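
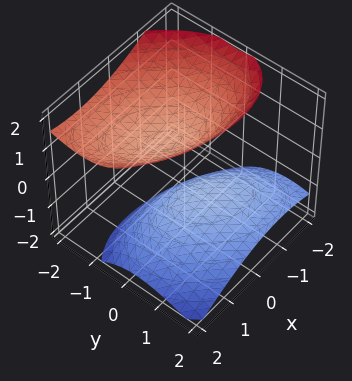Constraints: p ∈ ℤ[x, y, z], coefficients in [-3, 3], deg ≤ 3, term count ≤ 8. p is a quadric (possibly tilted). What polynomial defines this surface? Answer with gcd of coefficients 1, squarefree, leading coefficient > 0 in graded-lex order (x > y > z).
First, the picture has 2 separate pieces.
Then, the degree is 2 — a generic line meets the surface in up to 2 points.
Next, reading off the gridlines: the surface avoids every integer y-axis point in the box; no x-intercept at any integer in the box.
Finally, fitting integer coefficients to these (and the overall shape) gives p.

2*x^2 + 2*x*y + 3*y^2 + 3*y*z - 3*z^2 + 2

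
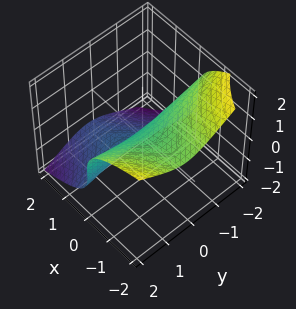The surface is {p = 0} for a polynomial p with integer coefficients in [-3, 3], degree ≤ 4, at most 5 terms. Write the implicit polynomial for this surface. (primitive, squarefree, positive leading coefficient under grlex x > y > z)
3*x*y^2 + 3*z^3 - 2*x*y + 3*x

(a) Degree: a generic line meets the surface in up to 3 points, so deg p = 3.
(b) Checking where it meets the axes: it meets the x-axis at x = 0 (among the integer gridlines); it crosses the z-axis at the gridline z = 0.
(c) Putting this together gives p. Check: (0, 1, 0) on the y-axis lies on the surface, and p(0, 1, 0) = 0. ✓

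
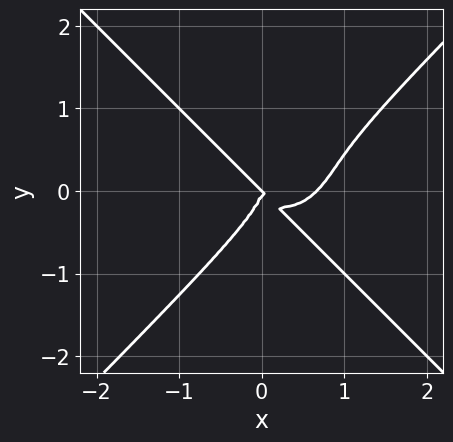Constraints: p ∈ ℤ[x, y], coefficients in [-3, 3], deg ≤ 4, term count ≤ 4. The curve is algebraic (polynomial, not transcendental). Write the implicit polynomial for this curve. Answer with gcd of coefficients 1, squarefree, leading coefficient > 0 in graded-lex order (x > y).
First, degree: a generic line meets the curve in up to 4 points, so deg p = 4.
Next, reading off the gridlines: it meets the x-axis at x = 0 (among the integer gridlines); it meets the y-axis at y = 0 (among the integer gridlines).
Finally, fitting integer coefficients to these (and the overall shape) gives p.

3*x^4 - 3*y^4 - 2*x^3 - 2*x^2*y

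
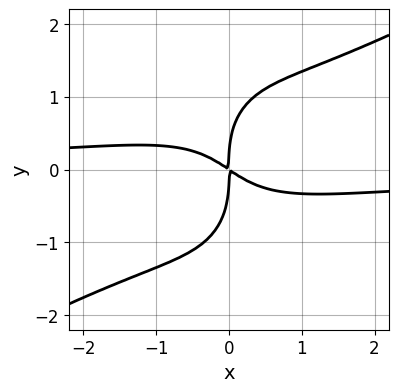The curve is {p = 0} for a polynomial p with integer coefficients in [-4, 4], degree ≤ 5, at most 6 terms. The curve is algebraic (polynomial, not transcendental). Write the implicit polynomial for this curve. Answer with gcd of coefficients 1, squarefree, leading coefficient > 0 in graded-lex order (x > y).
2*x^3*y - 3*x^2*y^2 - y^4 + 2*x^2 + 3*x*y

1. The degree is 4 — the shape is more complex than any degree-3 curve.
2. Checking where it meets the axes: it meets the y-axis at y = 0 (among the integer gridlines); one x-axis crossing is at x = 0.
3. Assembling these constraints gives the stated polynomial.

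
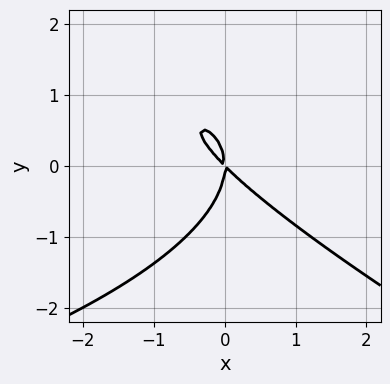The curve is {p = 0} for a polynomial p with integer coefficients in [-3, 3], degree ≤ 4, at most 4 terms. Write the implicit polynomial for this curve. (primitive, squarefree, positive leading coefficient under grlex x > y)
x*y^2 + 2*y^3 + 3*x^2 + 3*x*y

Degree: a generic line meets the curve in up to 3 points, so deg p = 3.
Against the integer gridlines: it crosses the x-axis at the gridline x = 0; it meets the y-axis at y = 0 (among the integer gridlines).
The integer polynomial consistent with all of this is the stated p.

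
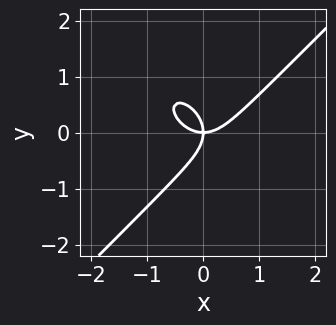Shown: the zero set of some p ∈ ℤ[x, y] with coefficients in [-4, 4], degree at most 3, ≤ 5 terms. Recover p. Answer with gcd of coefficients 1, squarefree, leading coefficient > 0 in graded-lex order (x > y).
x^3 - y^3 - x*y

(a) deg p = 3. A generic line meets the curve in up to 3 points.
(b) From the axis intercepts and sections: one x-axis crossing is at x = 0; it meets the y-axis at y = 0 (among the integer gridlines).
(c) Solving for integer coefficients yields p as stated.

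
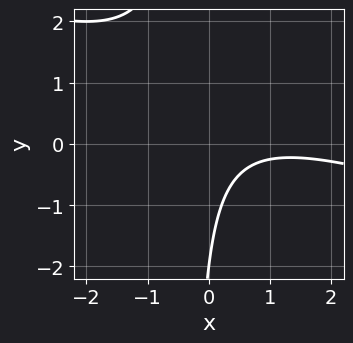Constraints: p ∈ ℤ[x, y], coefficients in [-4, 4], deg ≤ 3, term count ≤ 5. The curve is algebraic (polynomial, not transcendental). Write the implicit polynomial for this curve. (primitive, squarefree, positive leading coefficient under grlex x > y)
x^2 + 3*x*y - 2*x + y + 2

1. deg p = 2. The shape is more complex than any degree-1 curve.
2. From the axis intercepts and sections: one y-axis crossing is at y = -2; no x-intercept at any integer in the box.
3. These observations pin down the coefficients.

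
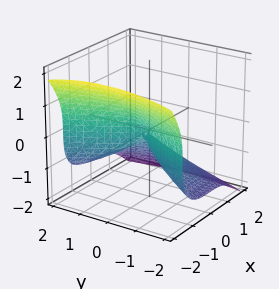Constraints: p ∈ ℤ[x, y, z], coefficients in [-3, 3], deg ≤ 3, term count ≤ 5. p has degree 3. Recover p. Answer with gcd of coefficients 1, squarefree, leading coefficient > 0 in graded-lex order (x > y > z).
(a) Degree: no degree-2 surface has this shape, so deg p = 3.
(b) Observable constraints: it meets the x-axis at x = 0 (among the integer gridlines); it meets the y-axis at y = 0 (among the integer gridlines); it meets the z-axis at z = 0 (among the integer gridlines).
(c) Putting this together gives p.

3*x^3 + 3*z^3 + x^2 + 2*y^2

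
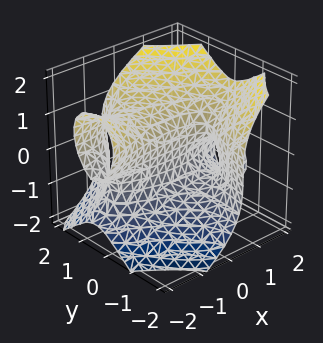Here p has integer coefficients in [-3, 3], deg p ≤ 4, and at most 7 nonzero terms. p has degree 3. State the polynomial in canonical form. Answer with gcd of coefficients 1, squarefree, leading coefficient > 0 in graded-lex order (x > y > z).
(a) deg p = 3.
(b) Reading off the gridlines: one y-axis crossing is at y = 0; the visible x-axis segment lies entirely on the surface; one z-axis crossing is at z = 0.
(c) Solving for integer coefficients yields p as stated.

x^2*z + 3*x*y^2 - 2*z^3 - x*y + 3*y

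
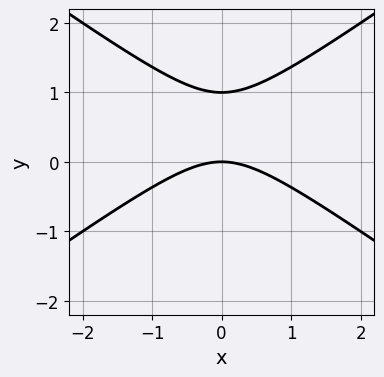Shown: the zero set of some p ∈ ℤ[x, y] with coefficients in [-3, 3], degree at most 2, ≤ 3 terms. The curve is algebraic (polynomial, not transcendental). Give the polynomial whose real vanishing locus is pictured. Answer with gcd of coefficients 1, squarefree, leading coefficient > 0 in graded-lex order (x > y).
1. The degree is 2 — the shape is more complex than any degree-1 curve.
2. Symmetries: mirror symmetry x ↦ −x ⇒ only even powers of x.
3. Observable constraints: the y-axis gridline crossings are at y ∈ {0, 1}; one x-axis crossing is at x = 0.
4. These observations pin down the coefficients.

x^2 - 2*y^2 + 2*y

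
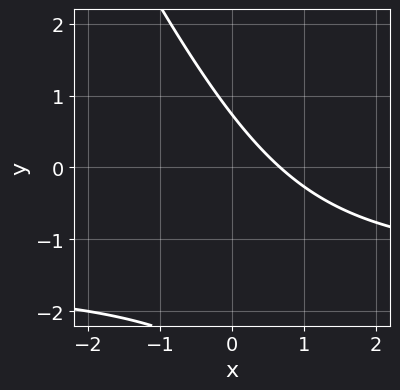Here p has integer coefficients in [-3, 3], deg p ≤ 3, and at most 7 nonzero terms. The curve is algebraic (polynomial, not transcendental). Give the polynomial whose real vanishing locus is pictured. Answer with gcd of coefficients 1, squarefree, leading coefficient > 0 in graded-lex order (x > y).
2*x*y + y^2 + 3*x + 2*y - 2

Degree: the shape is more complex than any degree-1 curve, so deg p = 2.
Putting this together gives p.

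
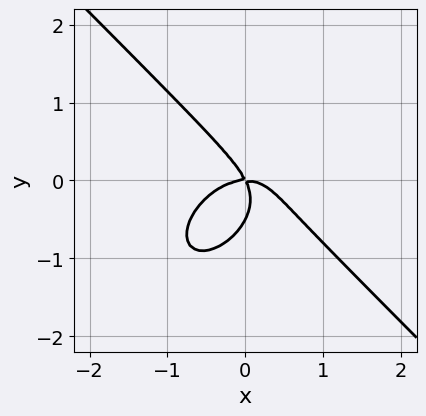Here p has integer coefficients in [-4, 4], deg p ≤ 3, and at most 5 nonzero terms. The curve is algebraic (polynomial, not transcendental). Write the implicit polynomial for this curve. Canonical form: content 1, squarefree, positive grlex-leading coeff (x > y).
2*x^3 + 2*y^3 + 2*x*y + y^2

Degree: the shape is more complex than any degree-2 curve, so deg p = 3.
Reading off the gridlines: it meets the y-axis at y = 0 (among the integer gridlines); one x-axis crossing is at x = 0.
The integer polynomial consistent with all of this is the stated p.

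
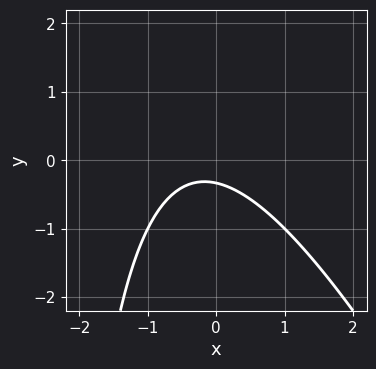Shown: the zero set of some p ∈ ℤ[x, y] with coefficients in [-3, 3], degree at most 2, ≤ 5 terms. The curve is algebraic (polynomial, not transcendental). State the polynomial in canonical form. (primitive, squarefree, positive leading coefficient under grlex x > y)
1. deg p = 2.
2. Observable constraints: the curve avoids every integer x-axis point in the box.
3. Together with the visible shape, these determine p as stated.

2*x^2 + x*y + x + 3*y + 1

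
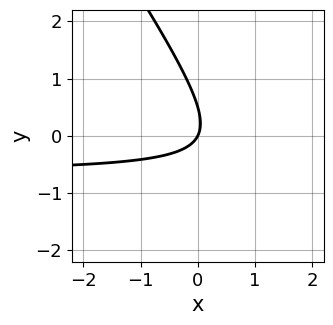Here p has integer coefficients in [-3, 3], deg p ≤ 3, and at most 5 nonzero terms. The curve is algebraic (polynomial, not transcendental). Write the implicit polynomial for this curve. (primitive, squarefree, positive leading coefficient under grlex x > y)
1. The degree is 2 — a generic line meets the curve in up to 2 points.
2. Against the integer gridlines: one y-axis crossing is at y = 0; one x-axis crossing is at x = 0.
3. Putting this together gives p.

3*x*y + 2*y^2 + 2*x - y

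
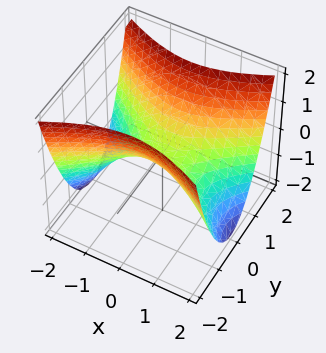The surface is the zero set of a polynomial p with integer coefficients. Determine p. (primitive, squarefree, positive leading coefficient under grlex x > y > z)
x^2 - 2*y^2 + 2*z

1. deg p = 2. A saddle surface; a quadric.
2. Symmetries: mirror symmetry y ↦ −y ⇒ only even powers of y; mirror symmetry x ↦ −x ⇒ only even powers of x.
3. Reading off the gridlines: one x-axis crossing is at x = 0; it meets the z-axis at z = 0 (among the integer gridlines); one y-axis crossing is at y = 0.
4. Putting this together gives p.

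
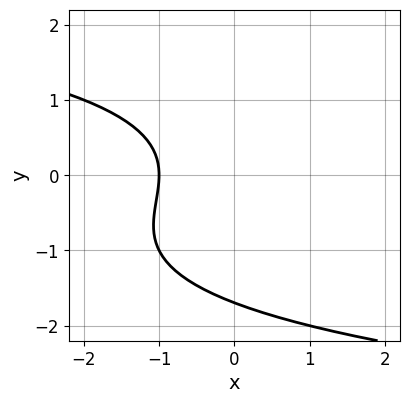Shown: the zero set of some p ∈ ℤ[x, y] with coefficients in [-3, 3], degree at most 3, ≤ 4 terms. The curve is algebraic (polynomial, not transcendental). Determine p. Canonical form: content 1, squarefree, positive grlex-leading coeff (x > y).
y^3 + y^2 + 2*x + 2

First, the degree is 3 — the shape is more complex than any degree-2 curve.
Next, observable constraints: it meets the x-axis at x = -1 (among the integer gridlines).
Finally, the integer polynomial consistent with all of this is the stated p.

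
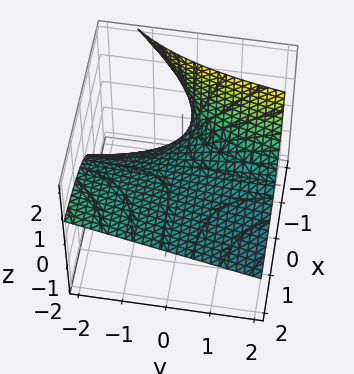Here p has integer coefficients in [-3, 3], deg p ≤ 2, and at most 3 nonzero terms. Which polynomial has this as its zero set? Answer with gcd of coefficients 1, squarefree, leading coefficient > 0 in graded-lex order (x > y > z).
1. deg p = 2. No degree-1 surface has this shape.
2. Reading off the gridlines: the visible x-axis segment lies entirely on the surface; it meets the z-axis at z = 0 (among the integer gridlines).
3. Fitting integer coefficients to these (and the overall shape) gives p. Check: (0, 1, 0) on the y-axis lies on the surface, and p(0, 1, 0) = 0. ✓

x*y + 2*x*z + 3*z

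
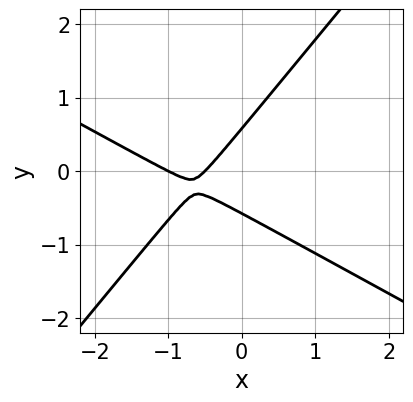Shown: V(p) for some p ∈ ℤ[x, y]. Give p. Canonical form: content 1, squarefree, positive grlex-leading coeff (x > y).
1. The degree is 2 — a generic line meets the curve in up to 2 points.
2. Against the integer gridlines: one x-axis crossing is at x = -1.
3. Putting this together gives p.

2*x^2 + 2*x*y - 3*y^2 + 3*x + 1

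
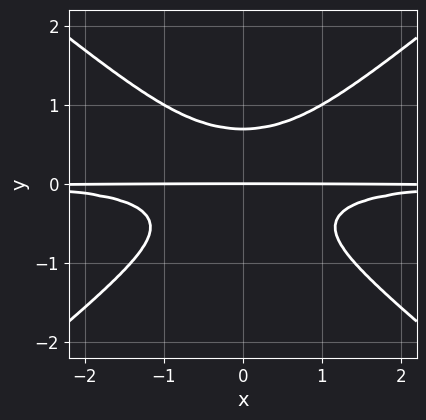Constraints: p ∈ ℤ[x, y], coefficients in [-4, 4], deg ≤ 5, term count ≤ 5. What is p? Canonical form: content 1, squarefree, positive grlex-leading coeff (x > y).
1. Degree: no degree-3 curve has this shape, so deg p = 4.
2. Symmetries: the x ↦ −x reflection is a symmetry, so x appears only in even powers.
3. Against the integer gridlines: the visible x-axis segment lies entirely on the curve; one y-axis crossing is at y = 0.
4. Putting this together gives p.

2*x^2*y^2 - 3*y^4 + y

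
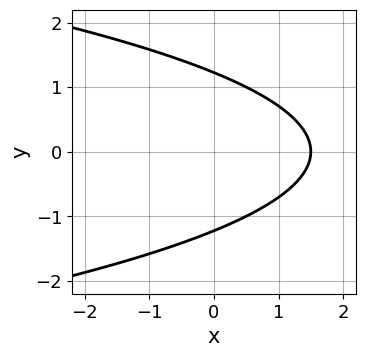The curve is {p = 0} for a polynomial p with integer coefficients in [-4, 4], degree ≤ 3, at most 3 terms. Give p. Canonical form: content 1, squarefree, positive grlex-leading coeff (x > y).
1. Degree: no degree-1 curve has this shape, so deg p = 2.
2. Symmetries: mirror symmetry y ↦ −y ⇒ only even powers of y.
3. Together with the visible shape, these determine p as stated.

2*y^2 + 2*x - 3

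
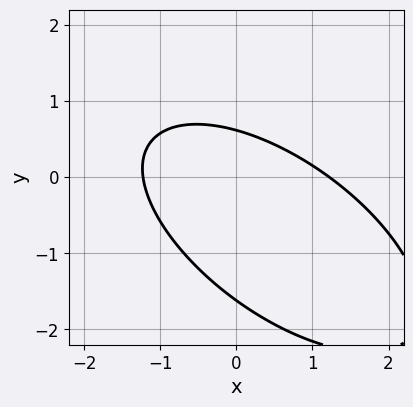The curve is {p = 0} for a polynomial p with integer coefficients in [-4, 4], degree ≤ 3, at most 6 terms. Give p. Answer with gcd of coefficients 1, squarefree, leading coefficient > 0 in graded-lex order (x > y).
1. deg p = 2. A generic line meets the curve in up to 2 points.
2. Putting this together gives p.

2*x^2 + 3*x*y + 3*y^2 + 3*y - 3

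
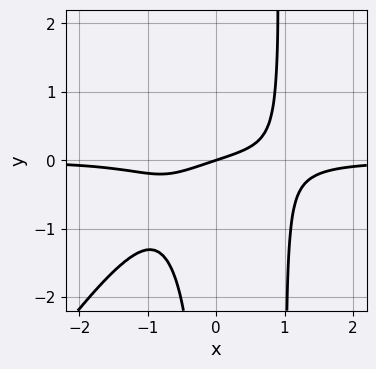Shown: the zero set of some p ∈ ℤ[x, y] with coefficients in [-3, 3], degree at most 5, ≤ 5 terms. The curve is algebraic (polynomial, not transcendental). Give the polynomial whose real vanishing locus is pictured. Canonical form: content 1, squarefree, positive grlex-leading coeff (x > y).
3*x^3*y - 2*x^2*y^2 + 2*x*y^2 + x - 3*y

1. deg p = 4. The shape is more complex than any degree-3 curve.
2. Observable constraints: it crosses the y-axis at the gridline y = 0; it meets the x-axis at x = 0 (among the integer gridlines).
3. Putting this together gives p.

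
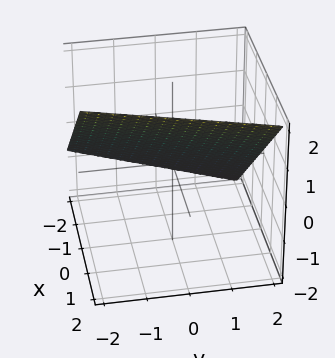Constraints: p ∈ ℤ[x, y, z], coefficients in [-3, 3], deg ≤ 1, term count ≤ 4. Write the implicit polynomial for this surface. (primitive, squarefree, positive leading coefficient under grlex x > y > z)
3*x - y - 3*z + 2

First, degree: every cross-section is a straight line — this is a plane, so deg p = 1.
Next, checking where it meets the axes: one y-axis crossing is at y = 2.
Finally, together with the visible shape, these determine p as stated.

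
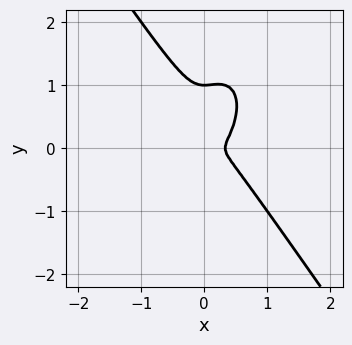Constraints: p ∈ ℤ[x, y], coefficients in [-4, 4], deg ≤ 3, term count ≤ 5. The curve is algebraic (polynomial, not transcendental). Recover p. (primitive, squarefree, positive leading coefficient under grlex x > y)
3*x^3 + y^3 - x^2 - y^2

1. deg p = 3. A generic line meets the curve in up to 3 points.
2. Observable constraints: it crosses the y-axis at the gridline y = 1.
3. These observations pin down the coefficients.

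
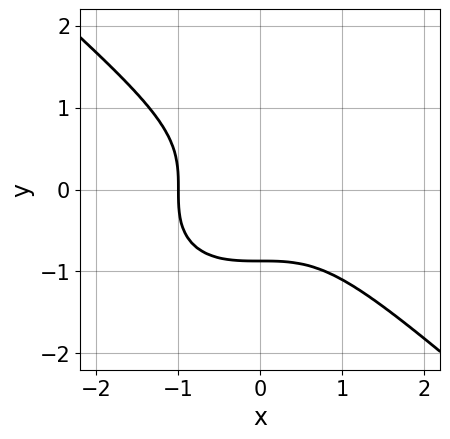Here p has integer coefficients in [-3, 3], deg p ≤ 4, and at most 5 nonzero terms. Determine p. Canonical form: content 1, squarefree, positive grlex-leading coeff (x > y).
2*x^3 + 3*y^3 + 2

1. The degree is 3 — no degree-2 curve has this shape.
2. Checking where it meets the axes: one x-axis crossing is at x = -1.
3. Fitting integer coefficients to these (and the overall shape) gives p.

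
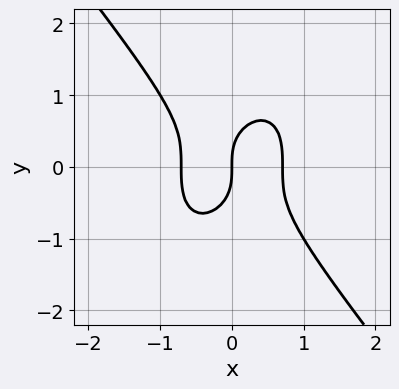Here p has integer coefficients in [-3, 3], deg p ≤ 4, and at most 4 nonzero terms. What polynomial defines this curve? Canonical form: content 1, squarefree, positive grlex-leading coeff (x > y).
The degree is 3 — the shape is more complex than any degree-2 curve.
Observable constraints: it crosses the x-axis at the gridline x = 0; one y-axis crossing is at y = 0.
These observations pin down the coefficients.

2*x^3 + y^3 - x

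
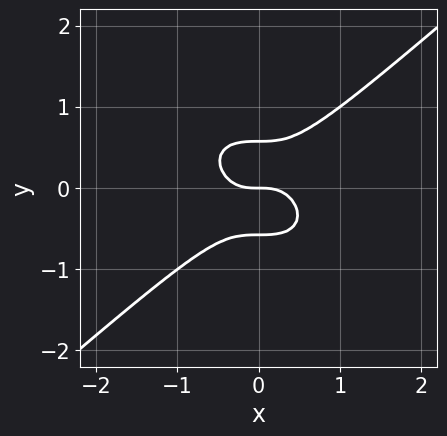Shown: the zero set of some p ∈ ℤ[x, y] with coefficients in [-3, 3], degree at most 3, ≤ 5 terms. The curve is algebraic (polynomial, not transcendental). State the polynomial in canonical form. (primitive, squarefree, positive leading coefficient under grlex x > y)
1. deg p = 3.
2. From the axis intercepts and sections: it meets the x-axis at x = 0 (among the integer gridlines); it meets the y-axis at y = 0 (among the integer gridlines).
3. Fitting integer coefficients to these (and the overall shape) gives p.

2*x^3 - 3*y^3 + y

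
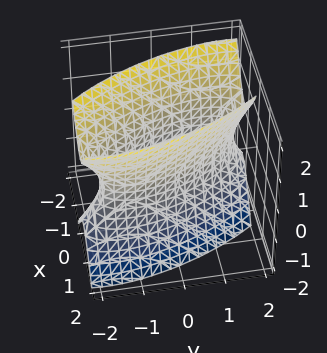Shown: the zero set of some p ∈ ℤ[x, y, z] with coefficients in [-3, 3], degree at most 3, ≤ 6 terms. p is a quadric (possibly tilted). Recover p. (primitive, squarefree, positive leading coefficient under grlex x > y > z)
3*x^2 + 2*x*y + y^2 - z^2 - 2

1. The degree is 2 — no degree-1 surface has this shape.
2. From the visible intercepts: no z-intercept at any integer in the box.
3. Matching integer coefficients to the picture gives p.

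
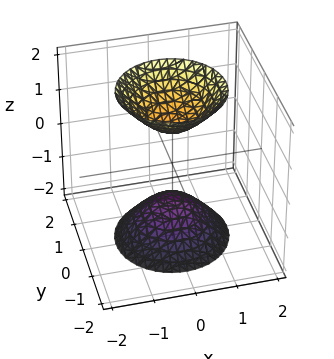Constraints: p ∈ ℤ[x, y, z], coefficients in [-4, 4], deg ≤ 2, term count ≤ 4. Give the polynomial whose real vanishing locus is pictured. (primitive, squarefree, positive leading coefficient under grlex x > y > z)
2*x^2 + 2*y^2 - z^2 + 1

First, the picture has 2 separate pieces. They look like related sheets of one shape, so recover p as a whole.
Then, the degree is 2 — two sheets facing apart; a quadric.
Next, symmetries: rotational symmetry about the z-axis ⇒ p depends on x, y only through x² + y²; it's symmetric under z → −z, forcing even powers of z.
Next, from the visible intercepts: it misses every integer gridline on the x-axis; the z-axis gridline crossings are at z ∈ {-1, 1}.
Finally, solving for integer coefficients yields p as stated.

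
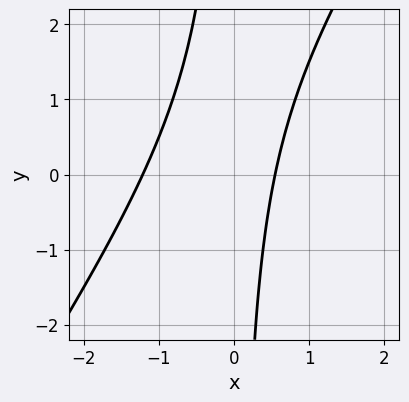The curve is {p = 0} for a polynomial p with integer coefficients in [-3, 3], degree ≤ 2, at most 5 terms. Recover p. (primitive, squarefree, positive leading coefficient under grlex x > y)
(a) deg p = 2. No degree-1 curve has this shape.
(b) From the axis intercepts and sections: no y-intercept at any integer in the box.
(c) Solving for integer coefficients yields p as stated.

3*x^2 - 2*x*y + 2*x - 2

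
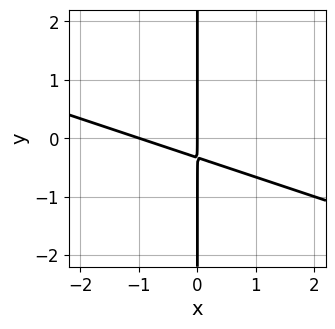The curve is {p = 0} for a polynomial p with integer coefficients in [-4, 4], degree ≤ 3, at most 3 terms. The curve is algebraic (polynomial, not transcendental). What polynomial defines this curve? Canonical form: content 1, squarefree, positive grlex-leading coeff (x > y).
deg p = 2. No degree-1 curve has this shape.
From the axis intercepts and sections: among the integer gridlines, it crosses the x-axis at x ∈ {-1, 0}; every point of the y-axis in the box is on the curve.
These observations pin down the coefficients.

x^2 + 3*x*y + x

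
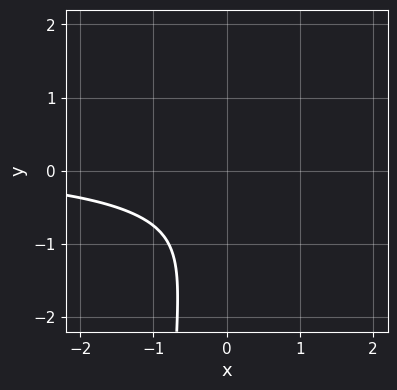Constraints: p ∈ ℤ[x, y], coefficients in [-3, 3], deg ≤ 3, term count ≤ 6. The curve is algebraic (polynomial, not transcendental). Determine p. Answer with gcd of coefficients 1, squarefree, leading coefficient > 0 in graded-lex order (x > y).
x^2*y + 3*x*y^2 + 3*y^2 + 3*y + 3

(a) Degree: the shape is more complex than any degree-2 curve, so deg p = 3.
(b) Reading off the gridlines: the curve avoids every integer y-axis point in the box; the curve avoids every integer x-axis point in the box.
(c) Solving for integer coefficients yields p as stated.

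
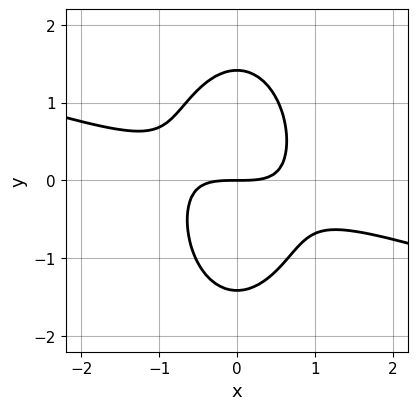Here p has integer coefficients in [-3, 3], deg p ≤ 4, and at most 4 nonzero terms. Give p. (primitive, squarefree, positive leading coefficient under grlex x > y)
1. The degree is 3 — a generic line meets the curve in up to 3 points.
2. From the visible intercepts: it meets the y-axis at y = 0 (among the integer gridlines); one x-axis crossing is at x = 0.
3. Matching integer coefficients to the picture gives p.

x^3 + 3*x^2*y + y^3 - 2*y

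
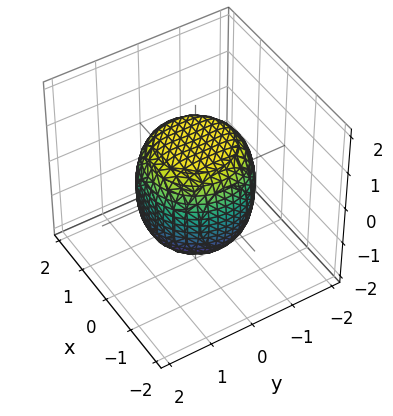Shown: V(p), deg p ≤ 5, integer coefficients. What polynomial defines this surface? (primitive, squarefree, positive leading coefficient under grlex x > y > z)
(a) Degree: no degree-3 surface has this shape, so deg p = 4.
(b) Symmetry: the surface is invariant under rotation about z: p = q(x² + y², z).
(c) Reading off the gridlines: a circular section at z = 1 has radius exactly 1.
(d) The integer polynomial consistent with all of this is the stated p.

2*x^4 + 4*x^2*y^2 + 2*y^4 - x^2 - y^2 + 2*z^2 - 3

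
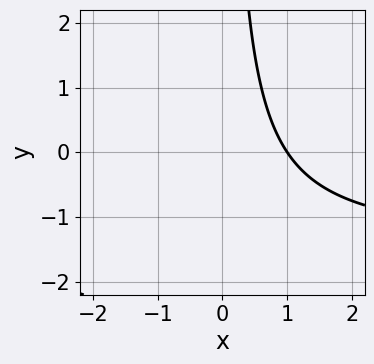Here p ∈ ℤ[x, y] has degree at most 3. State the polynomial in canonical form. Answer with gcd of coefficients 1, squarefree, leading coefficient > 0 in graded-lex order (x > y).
2*x*y + 3*x - 3

(a) Degree: the shape is more complex than any degree-1 curve, so deg p = 2.
(b) From the axis intercepts and sections: it misses every integer gridline on the y-axis; one x-axis crossing is at x = 1.
(c) Matching integer coefficients to the picture gives p.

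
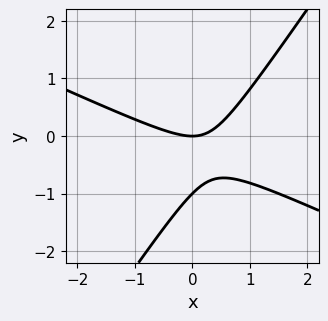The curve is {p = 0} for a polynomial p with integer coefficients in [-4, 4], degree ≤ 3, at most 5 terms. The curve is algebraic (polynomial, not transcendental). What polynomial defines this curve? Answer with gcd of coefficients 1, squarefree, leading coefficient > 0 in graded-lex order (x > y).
2*x^2 + 3*x*y - 3*y^2 - 3*y

1. Degree: a generic line meets the curve in up to 2 points, so deg p = 2.
2. Against the integer gridlines: the y-axis gridline crossings are at y ∈ {-1, 0}; one x-axis crossing is at x = 0.
3. Putting this together gives p.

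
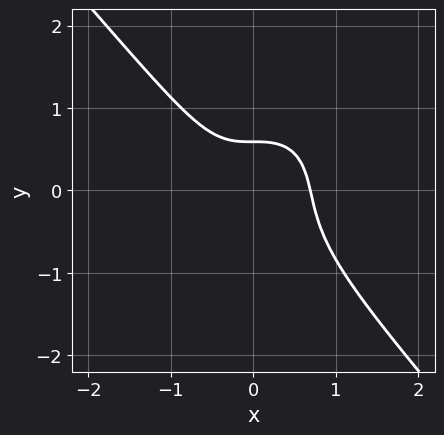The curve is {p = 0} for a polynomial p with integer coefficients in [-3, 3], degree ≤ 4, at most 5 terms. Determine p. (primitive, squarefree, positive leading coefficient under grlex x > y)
3*x^3 + 2*y^3 + y - 1

First, deg p = 3. No degree-2 curve has this shape.
Finally, matching integer coefficients to the picture gives p.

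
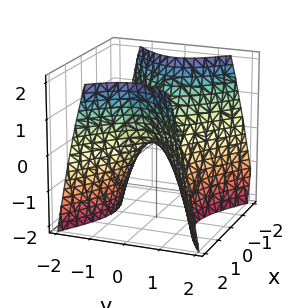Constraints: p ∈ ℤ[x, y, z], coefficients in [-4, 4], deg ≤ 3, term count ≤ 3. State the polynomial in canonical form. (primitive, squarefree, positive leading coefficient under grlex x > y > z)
2*x^2 - 3*y^2 - 2*z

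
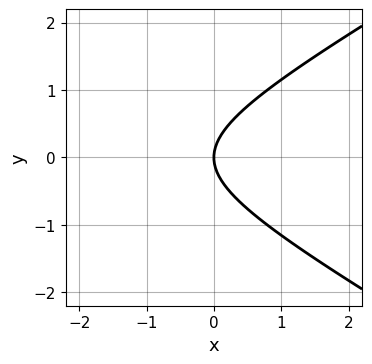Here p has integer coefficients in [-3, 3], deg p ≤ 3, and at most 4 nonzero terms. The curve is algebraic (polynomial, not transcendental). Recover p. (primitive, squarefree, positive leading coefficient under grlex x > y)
x^2 - 3*y^2 + 3*x

Degree: no degree-1 curve has this shape, so deg p = 2.
Symmetries: the y ↦ −y reflection is a symmetry, so y appears only in even powers.
From the visible intercepts: it crosses the x-axis at the gridline x = 0; it meets the y-axis at y = 0 (among the integer gridlines).
Assembling these constraints gives the stated polynomial.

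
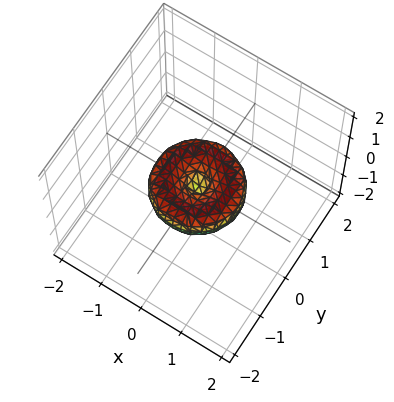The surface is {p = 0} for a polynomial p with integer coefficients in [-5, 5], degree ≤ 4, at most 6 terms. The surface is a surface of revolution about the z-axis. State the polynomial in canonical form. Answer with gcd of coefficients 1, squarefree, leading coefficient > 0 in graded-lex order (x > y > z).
(a) deg p = 4. No degree-3 surface has this shape.
(b) By symmetry, the surface is invariant under rotation about z: p = q(x² + y², z).
(c) From the visible intercepts: a circular section at z = 0 has radius exactly 1; among the integer gridlines, it crosses the y-axis at y ∈ {-1, 0, 1}; the x-axis gridline crossings are at x ∈ {-1, 0, 1}; one z-axis crossing is at z = 0.
(d) The integer polynomial consistent with all of this is the stated p.

2*x^4 + 4*x^2*y^2 + 2*y^4 - 2*x^2 - 2*y^2 + 3*z^2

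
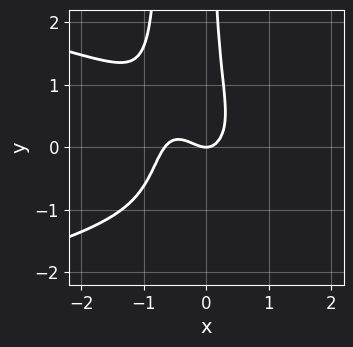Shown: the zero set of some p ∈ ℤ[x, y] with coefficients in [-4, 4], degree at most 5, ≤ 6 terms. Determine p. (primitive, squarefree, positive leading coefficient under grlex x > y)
3*x^2*y^2 + 3*x^3 + 2*x*y^2 + 2*x^2 - y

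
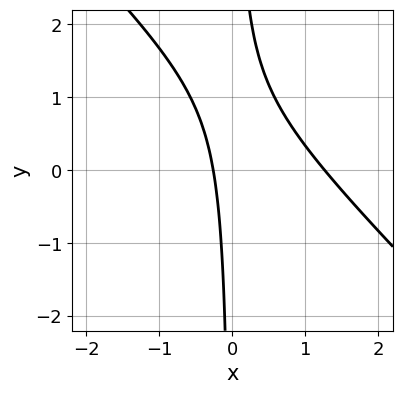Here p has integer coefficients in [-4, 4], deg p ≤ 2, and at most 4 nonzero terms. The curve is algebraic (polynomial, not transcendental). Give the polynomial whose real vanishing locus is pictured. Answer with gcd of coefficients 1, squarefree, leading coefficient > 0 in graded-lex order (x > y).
(a) The degree is 2 — a generic line meets the curve in up to 2 points.
(b) Observable constraints: no y-intercept at any integer in the box.
(c) Matching integer coefficients to the picture gives p.

3*x^2 + 3*x*y - 3*x - 1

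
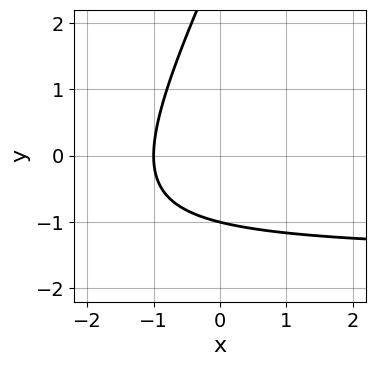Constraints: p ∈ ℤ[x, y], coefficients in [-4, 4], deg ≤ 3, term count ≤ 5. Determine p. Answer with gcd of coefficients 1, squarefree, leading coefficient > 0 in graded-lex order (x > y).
1. deg p = 2.
2. Reading off the gridlines: one x-axis crossing is at x = -1; one y-axis crossing is at y = -1.
3. Putting this together gives p.

2*x*y - y^2 + 3*x + 2*y + 3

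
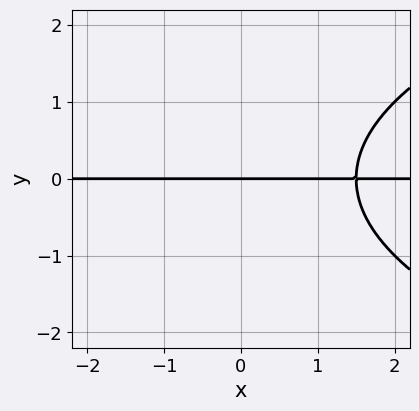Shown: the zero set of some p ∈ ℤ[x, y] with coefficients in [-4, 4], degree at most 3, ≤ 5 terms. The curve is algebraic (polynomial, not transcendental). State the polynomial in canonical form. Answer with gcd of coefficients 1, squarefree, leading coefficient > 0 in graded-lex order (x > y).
(a) Degree: the shape is more complex than any degree-2 curve, so deg p = 3.
(b) From the axis intercepts and sections: the visible x-axis segment lies entirely on the curve; it crosses the y-axis at the gridline y = 0.
(c) Solving for integer coefficients yields p as stated.

y^3 - 2*x*y + 3*y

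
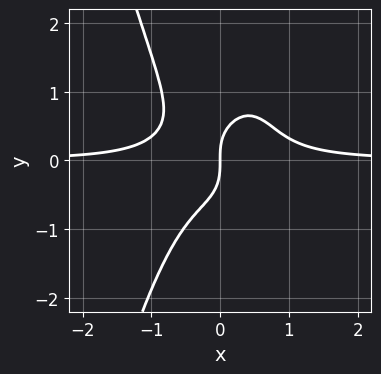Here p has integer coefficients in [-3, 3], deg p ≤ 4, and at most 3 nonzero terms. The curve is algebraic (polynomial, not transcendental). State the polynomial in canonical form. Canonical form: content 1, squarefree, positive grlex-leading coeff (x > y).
3*x^3*y + y^3 - x

First, degree: no degree-3 curve has this shape, so deg p = 4.
Next, from the axis intercepts and sections: it meets the x-axis at x = 0 (among the integer gridlines); it meets the y-axis at y = 0 (among the integer gridlines).
Finally, solving for integer coefficients yields p as stated.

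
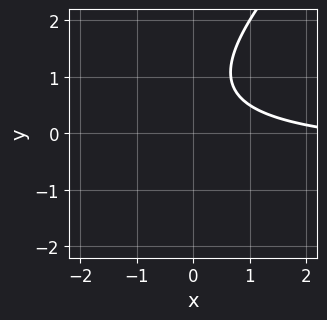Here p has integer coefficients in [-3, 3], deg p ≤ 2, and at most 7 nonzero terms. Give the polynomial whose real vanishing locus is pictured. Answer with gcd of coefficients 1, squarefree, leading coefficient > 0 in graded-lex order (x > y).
2*x*y - 2*y^2 + x + 3*y - 3

deg p = 2. The shape is more complex than any degree-1 curve.
Against the integer gridlines: the curve avoids every integer x-axis point in the box; it misses every integer gridline on the y-axis.
Putting this together gives p.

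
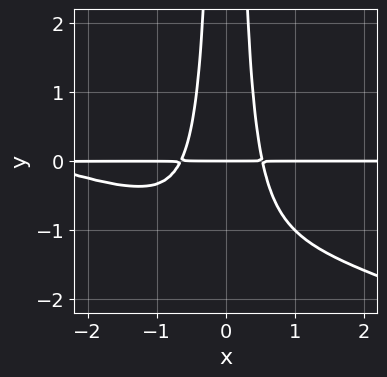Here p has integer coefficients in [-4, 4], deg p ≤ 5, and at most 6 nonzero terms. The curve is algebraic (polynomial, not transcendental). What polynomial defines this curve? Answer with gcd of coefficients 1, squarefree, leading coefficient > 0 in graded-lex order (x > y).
x^3*y + 3*x^2*y^2 + 3*x^2*y - y

(a) Degree: a generic line meets the curve in up to 4 points, so deg p = 4.
(b) Against the integer gridlines: one y-axis crossing is at y = 0; the visible x-axis segment lies entirely on the curve.
(c) Together with the visible shape, these determine p as stated.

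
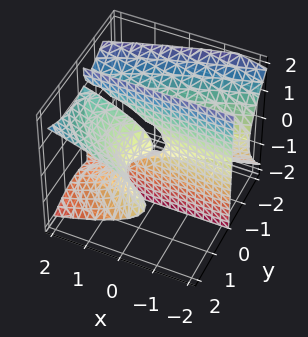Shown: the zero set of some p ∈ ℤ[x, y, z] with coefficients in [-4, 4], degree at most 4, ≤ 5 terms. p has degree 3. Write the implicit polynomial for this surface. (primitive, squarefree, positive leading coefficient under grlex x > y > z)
2*y^3 - 3*y*z^2 + 3*x*y - 3*y^2

First, the picture has 2 separate pieces.
Next, deg p = 3.
Then, against the integer gridlines: every point of the x-axis in the box is on the surface; the visible z-axis segment lies entirely on the surface.
Finally, assembling these constraints gives the stated polynomial.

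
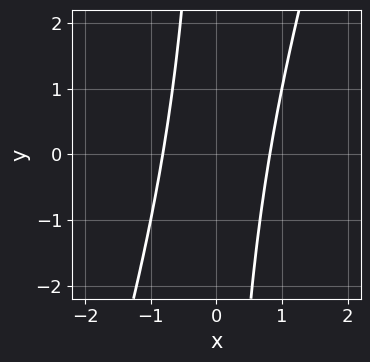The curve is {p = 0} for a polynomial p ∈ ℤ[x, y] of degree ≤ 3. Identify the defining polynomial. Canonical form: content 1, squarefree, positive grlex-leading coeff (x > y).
Degree: the shape is more complex than any degree-1 curve, so deg p = 2.
From the axis intercepts and sections: no y-intercept at any integer in the box.
These observations pin down the coefficients.

3*x^2 - x*y - 2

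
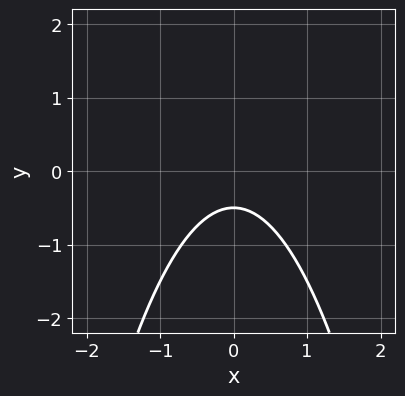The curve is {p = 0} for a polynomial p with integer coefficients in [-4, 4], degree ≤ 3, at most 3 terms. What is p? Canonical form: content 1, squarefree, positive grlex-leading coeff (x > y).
First, degree: a generic line meets the curve in up to 2 points, so deg p = 2.
Next, symmetries: it's symmetric under x → −x, forcing even powers of x.
Next, from the visible intercepts: no x-intercept at any integer in the box.
Finally, matching integer coefficients to the picture gives p.

2*x^2 + 2*y + 1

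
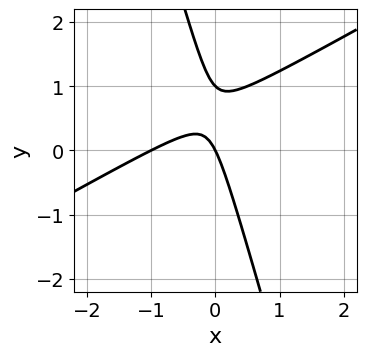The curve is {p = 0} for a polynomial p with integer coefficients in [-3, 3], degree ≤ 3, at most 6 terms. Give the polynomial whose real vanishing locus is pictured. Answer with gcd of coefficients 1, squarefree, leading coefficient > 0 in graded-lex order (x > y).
First, degree: no degree-1 curve has this shape, so deg p = 2.
Next, against the integer gridlines: among the integer gridlines, it crosses the y-axis at y ∈ {0, 1}; the x-axis gridline crossings are at x ∈ {-1, 0}.
Finally, these observations pin down the coefficients.

2*x^2 - 3*x*y - y^2 + 2*x + y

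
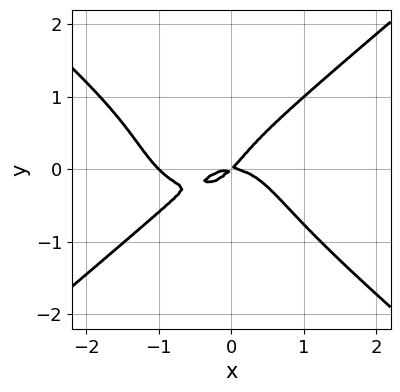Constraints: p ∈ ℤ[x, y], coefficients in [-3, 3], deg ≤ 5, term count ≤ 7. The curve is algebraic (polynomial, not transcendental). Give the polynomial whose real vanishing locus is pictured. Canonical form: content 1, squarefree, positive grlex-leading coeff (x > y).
(a) The degree is 4 — the shape is more complex than any degree-3 curve.
(b) From the visible intercepts: one y-axis crossing is at y = 0; among the integer gridlines, it crosses the x-axis at x ∈ {-1, 0}.
(c) Fitting integer coefficients to these (and the overall shape) gives p.

x^4 - 2*y^4 + x^3 + x*y - y^2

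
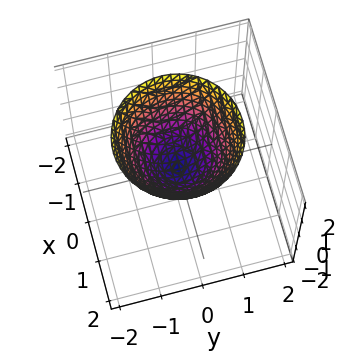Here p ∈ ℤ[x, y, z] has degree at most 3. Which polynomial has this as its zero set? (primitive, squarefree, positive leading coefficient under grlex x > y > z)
(a) The degree is 2 — a single bowl opening along one axis; a quadric.
(b) Symmetries: the surface is invariant under rotation about z: p = q(x² + y², z).
(c) Reading off the gridlines: a circular section at z = 1 has radius exactly 1; it meets the y-axis at y = 0 (among the integer gridlines); one x-axis crossing is at x = 0.
(d) Fitting integer coefficients to these (and the overall shape) gives p.

x^2 + y^2 - z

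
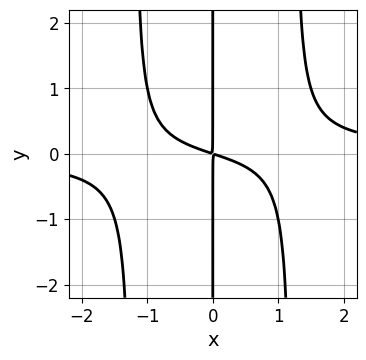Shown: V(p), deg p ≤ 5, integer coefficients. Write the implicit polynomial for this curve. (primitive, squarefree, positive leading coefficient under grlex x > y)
2*x^3*y - x^2 - 3*x*y

First, degree: the shape is more complex than any degree-3 curve, so deg p = 4.
Then, from the visible intercepts: every point of the y-axis in the box is on the curve.
Finally, the integer polynomial consistent with all of this is the stated p.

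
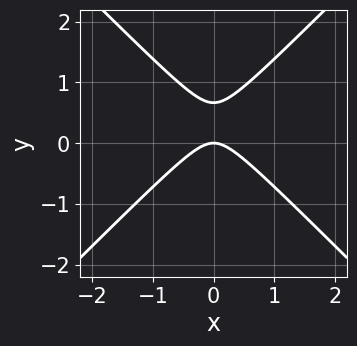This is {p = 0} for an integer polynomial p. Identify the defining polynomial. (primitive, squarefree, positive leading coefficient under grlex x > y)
3*x^2 - 3*y^2 + 2*y

1. Degree: the shape is more complex than any degree-1 curve, so deg p = 2.
2. Symmetries: mirror symmetry x ↦ −x ⇒ only even powers of x.
3. Observable constraints: it meets the x-axis at x = 0 (among the integer gridlines); one y-axis crossing is at y = 0.
4. Matching integer coefficients to the picture gives p.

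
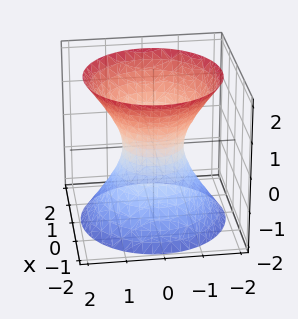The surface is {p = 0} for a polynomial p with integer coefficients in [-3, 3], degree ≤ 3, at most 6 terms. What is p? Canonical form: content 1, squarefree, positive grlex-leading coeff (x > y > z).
3*x^2 + 3*y^2 - 2*z^2 - 2

(a) The degree is 2 — an hourglass — one-sheet hyperboloid; a quadric.
(b) By symmetry, every cross-section ⟂ z is a circle, so x, y appear only via x² + y²; mirror symmetry z ↦ −z ⇒ only even powers of z.
(c) Reading off the gridlines: it misses every integer gridline on the z-axis; a circular section at z = 2 has radius between 1 and 2.
(d) Solving for integer coefficients yields p as stated.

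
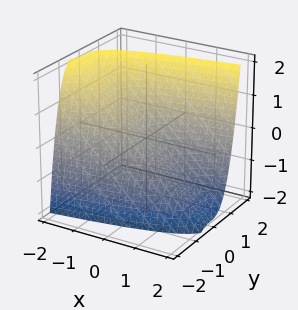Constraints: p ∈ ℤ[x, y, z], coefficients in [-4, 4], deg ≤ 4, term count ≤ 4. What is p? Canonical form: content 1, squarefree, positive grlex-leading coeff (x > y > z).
1. The degree is 3 — the shape is more complex than any degree-2 surface.
2. Observable constraints: it crosses the x-axis at the gridline x = 0; one y-axis crossing is at y = 0.
3. Putting this together gives p.

y^3 - x - z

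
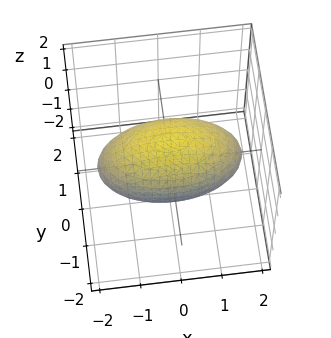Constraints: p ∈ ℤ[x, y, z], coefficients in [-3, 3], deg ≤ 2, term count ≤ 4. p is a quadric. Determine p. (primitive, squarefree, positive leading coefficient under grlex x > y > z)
x^2 + 3*y^2 + 3*z^2 - 3

Degree: bounded and convex; a quadric, so deg p = 2.
Symmetries: the y ↦ −y reflection is a symmetry, so y appears only in even powers; mirror symmetry z ↦ −z ⇒ only even powers of z; mirror symmetry x ↦ −x ⇒ only even powers of x.
From the axis intercepts and sections: the z-axis gridline crossings are at z ∈ {-1, 1}; among the integer gridlines, it crosses the y-axis at y ∈ {-1, 1}.
Together with the visible shape, these determine p as stated.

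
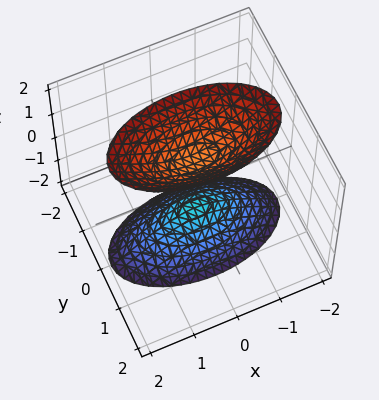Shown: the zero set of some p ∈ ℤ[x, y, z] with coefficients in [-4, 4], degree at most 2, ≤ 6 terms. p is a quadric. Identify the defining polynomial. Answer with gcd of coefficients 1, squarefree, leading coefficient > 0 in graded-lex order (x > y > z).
x^2 + 3*y^2 - z^2 + 1

The picture has 2 separate pieces. Treating them together as one polynomial.
deg p = 2. Two separate bowl-shaped sheets opening away from each other; a quadric.
Symmetries: mirror symmetry y ↦ −y ⇒ only even powers of y; mirror symmetry x ↦ −x ⇒ only even powers of x; mirror symmetry z ↦ −z ⇒ only even powers of z.
From the visible intercepts: it misses every integer gridline on the x-axis; it misses every integer gridline on the y-axis; the z-axis gridline crossings are at z ∈ {-1, 1}.
Matching integer coefficients to the picture gives p.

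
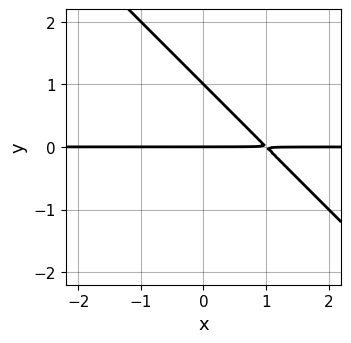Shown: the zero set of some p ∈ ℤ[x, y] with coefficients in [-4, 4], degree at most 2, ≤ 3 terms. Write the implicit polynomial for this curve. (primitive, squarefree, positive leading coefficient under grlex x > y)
x*y + y^2 - y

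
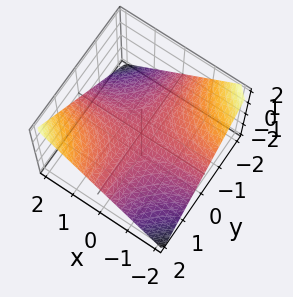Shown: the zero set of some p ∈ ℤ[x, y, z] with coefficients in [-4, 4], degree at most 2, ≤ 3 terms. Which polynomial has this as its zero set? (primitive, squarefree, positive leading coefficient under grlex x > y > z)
First, degree: a hyperbolic paraboloid; a quadric, so deg p = 2.
Next, against the integer gridlines: every point of the x-axis in the box is on the surface; it crosses the z-axis at the gridline z = 0; the visible y-axis segment lies entirely on the surface.
Finally, putting this together gives p.

x*y - 2*z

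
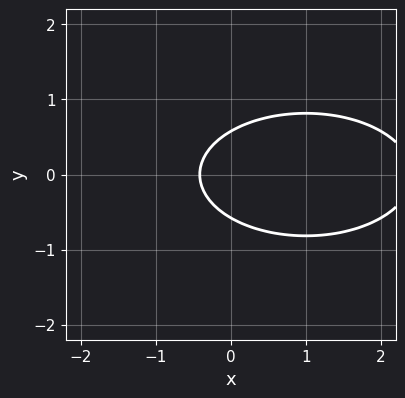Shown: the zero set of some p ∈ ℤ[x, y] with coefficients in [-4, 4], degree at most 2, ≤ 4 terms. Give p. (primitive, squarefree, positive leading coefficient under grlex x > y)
x^2 + 3*y^2 - 2*x - 1

1. deg p = 2. A generic line meets the curve in up to 2 points.
2. Symmetries: it's symmetric under y → −y, forcing even powers of y.
3. Assembling these constraints gives the stated polynomial.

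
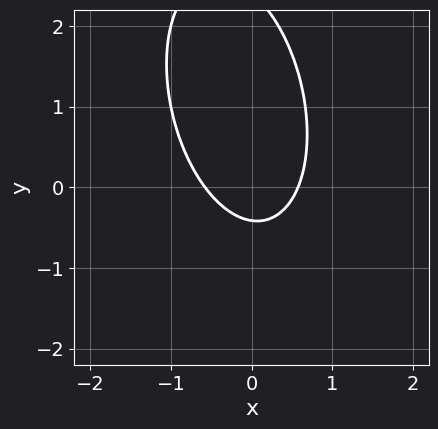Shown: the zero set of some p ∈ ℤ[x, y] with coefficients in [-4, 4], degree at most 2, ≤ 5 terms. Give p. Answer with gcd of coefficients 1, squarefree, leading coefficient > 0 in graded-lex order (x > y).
3*x^2 + x*y + y^2 - 2*y - 1

1. deg p = 2. No degree-1 curve has this shape.
2. Matching integer coefficients to the picture gives p.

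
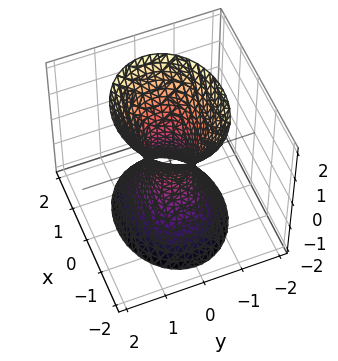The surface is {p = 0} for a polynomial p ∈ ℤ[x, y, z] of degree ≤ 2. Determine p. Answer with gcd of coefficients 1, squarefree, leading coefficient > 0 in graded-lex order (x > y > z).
2*x^2 + 3*y^2 - z^2 - 1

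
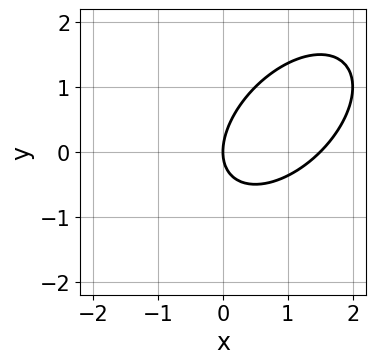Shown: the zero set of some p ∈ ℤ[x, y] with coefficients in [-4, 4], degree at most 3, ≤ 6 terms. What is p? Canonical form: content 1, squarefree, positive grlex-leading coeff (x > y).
2*x^2 - 2*x*y + 2*y^2 - 3*x

The degree is 2 — no degree-1 curve has this shape.
Checking where it meets the axes: it meets the x-axis at x = 0 (among the integer gridlines); it meets the y-axis at y = 0 (among the integer gridlines).
Together with the visible shape, these determine p as stated.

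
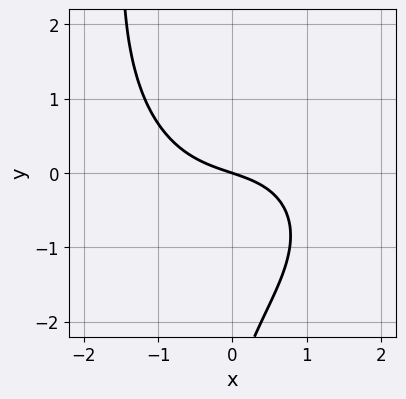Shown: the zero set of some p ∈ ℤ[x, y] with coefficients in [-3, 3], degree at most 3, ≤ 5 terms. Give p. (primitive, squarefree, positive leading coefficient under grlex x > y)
x^3 + x*y^2 + y^2 + x + 3*y

First, degree: a generic line meets the curve in up to 3 points, so deg p = 3.
Next, observable constraints: one y-axis crossing is at y = 0; one x-axis crossing is at x = 0.
Finally, fitting integer coefficients to these (and the overall shape) gives p.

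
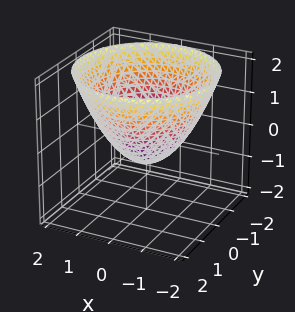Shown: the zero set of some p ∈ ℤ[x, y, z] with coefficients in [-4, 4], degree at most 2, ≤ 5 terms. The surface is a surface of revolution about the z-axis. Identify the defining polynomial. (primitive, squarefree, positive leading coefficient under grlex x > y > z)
2*x^2 + 2*y^2 - 3*z - 2

(a) The degree is 2 — the shape is more complex than any degree-1 surface.
(b) Symmetries: every cross-section ⟂ z is a circle, so x, y appear only via x² + y².
(c) Against the integer gridlines: among the integer gridlines, it crosses the y-axis at y ∈ {-1, 1}; a circular section at z = 0 has radius exactly 1; among the integer gridlines, it crosses the x-axis at x ∈ {-1, 1}.
(d) Assembling these constraints gives the stated polynomial.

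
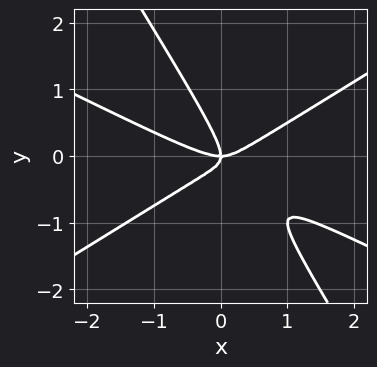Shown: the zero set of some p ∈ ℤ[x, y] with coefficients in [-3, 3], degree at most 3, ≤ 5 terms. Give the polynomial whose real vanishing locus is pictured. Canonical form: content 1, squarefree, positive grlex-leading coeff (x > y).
x^3 + x^2*y - 3*x*y^2 - 2*y^3 - x*y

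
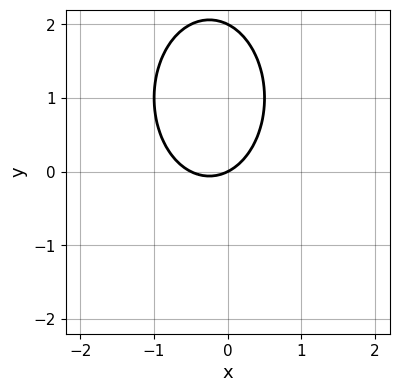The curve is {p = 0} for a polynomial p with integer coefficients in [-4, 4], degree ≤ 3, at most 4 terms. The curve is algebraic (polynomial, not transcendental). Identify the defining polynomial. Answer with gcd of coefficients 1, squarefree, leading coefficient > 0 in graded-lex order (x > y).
(a) The degree is 2 — a generic line meets the curve in up to 2 points.
(b) Against the integer gridlines: it crosses the x-axis at the gridline x = 0; the y-axis gridline crossings are at y ∈ {0, 2}.
(c) Fitting integer coefficients to these (and the overall shape) gives p.

2*x^2 + y^2 + x - 2*y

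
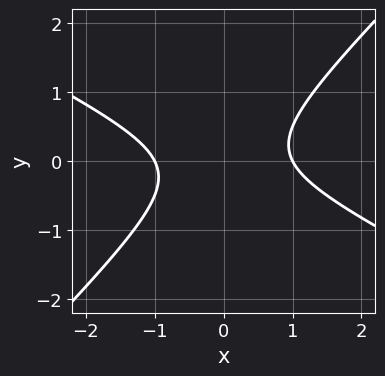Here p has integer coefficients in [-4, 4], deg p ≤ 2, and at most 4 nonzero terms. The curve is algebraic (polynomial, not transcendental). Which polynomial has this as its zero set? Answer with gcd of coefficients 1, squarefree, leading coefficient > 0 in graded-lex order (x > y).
x^2 + x*y - 2*y^2 - 1

First, degree: no degree-1 curve has this shape, so deg p = 2.
Then, reading off the gridlines: the x-axis gridline crossings are at x ∈ {-1, 1}; it misses every integer gridline on the y-axis.
Finally, putting this together gives p.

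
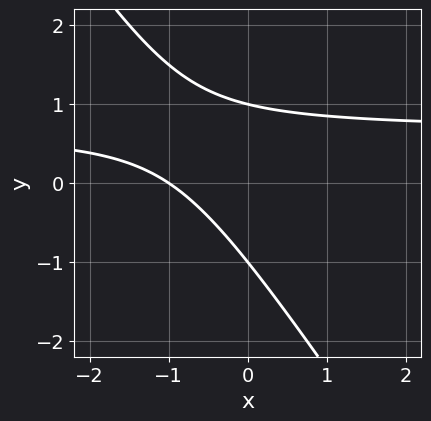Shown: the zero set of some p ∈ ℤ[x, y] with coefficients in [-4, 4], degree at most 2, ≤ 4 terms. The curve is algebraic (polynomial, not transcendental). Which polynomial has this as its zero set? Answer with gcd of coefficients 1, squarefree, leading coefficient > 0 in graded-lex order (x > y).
3*x*y + 2*y^2 - 2*x - 2

First, deg p = 2. No degree-1 curve has this shape.
Then, checking where it meets the axes: it crosses the x-axis at the gridline x = -1; the y-axis gridline crossings are at y ∈ {-1, 1}.
Finally, together with the visible shape, these determine p as stated.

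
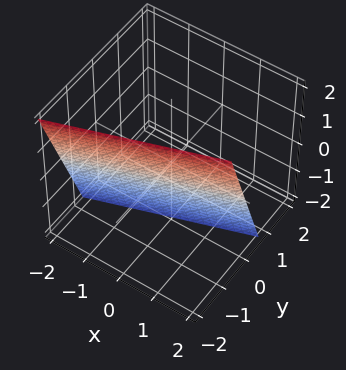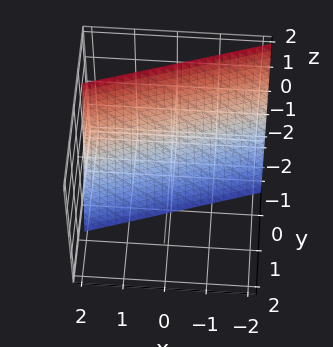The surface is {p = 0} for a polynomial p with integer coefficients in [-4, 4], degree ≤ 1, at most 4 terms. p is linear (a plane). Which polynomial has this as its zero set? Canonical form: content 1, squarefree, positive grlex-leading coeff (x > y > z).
x - 3*y - z - 2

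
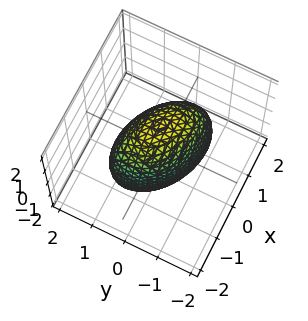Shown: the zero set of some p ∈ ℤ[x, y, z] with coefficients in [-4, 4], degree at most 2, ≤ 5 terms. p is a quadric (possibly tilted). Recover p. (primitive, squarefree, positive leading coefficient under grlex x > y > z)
First, deg p = 2. No degree-1 surface has this shape.
Then, checking where it meets the axes: among the integer gridlines, it crosses the y-axis at y ∈ {-1, 1}.
Finally, matching integer coefficients to the picture gives p.

2*x^2 + 2*x*y + 3*y^2 + z^2 - 3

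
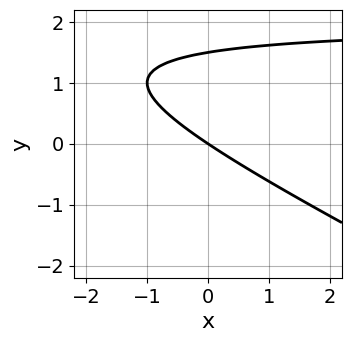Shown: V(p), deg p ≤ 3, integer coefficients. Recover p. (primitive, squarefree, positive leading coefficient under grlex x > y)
The degree is 2 — the shape is more complex than any degree-1 curve.
Observable constraints: one y-axis crossing is at y = 0; it meets the x-axis at x = 0 (among the integer gridlines).
Together with the visible shape, these determine p as stated.

x*y + 2*y^2 - 2*x - 3*y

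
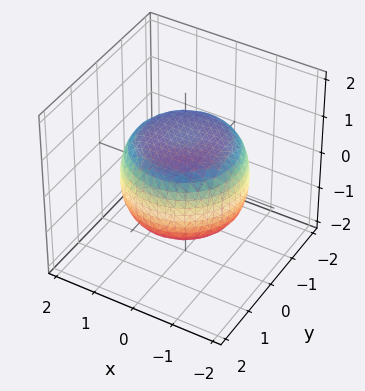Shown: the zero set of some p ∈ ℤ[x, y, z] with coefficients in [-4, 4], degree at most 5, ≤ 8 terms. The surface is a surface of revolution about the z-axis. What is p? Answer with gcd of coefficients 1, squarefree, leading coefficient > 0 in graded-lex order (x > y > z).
x^4 + 2*x^2*y^2 + y^4 - x^2 - y^2 + 2*z^2 - 2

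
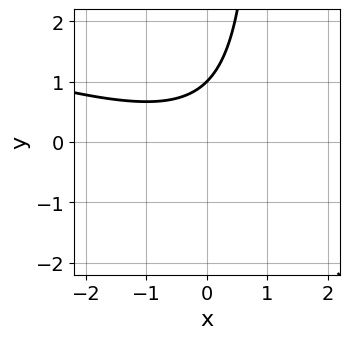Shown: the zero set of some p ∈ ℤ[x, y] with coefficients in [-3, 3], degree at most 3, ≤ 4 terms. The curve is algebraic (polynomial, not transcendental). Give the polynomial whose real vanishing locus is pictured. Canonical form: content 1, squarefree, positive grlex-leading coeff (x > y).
1. deg p = 2. The shape is more complex than any degree-1 curve.
2. From the visible intercepts: the curve avoids every integer x-axis point in the box; one y-axis crossing is at y = 1.
3. The integer polynomial consistent with all of this is the stated p.

x^2 + 3*x*y - 3*y + 3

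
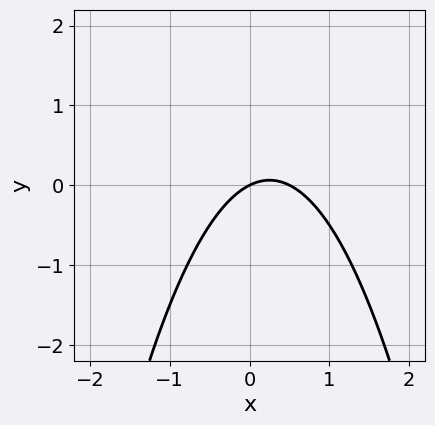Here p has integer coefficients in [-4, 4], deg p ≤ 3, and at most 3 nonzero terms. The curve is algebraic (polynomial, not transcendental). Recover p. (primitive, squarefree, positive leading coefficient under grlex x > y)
First, the degree is 2 — a generic line meets the curve in up to 2 points.
Next, checking where it meets the axes: it crosses the y-axis at the gridline y = 0; it crosses the x-axis at the gridline x = 0.
Finally, putting this together gives p.

2*x^2 - x + 2*y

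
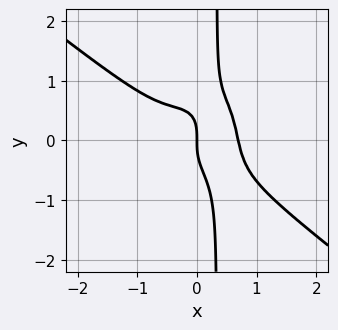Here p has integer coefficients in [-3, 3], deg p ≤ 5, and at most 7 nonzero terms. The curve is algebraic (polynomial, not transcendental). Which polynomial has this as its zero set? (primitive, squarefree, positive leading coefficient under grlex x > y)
(a) deg p = 4.
(b) Reading off the gridlines: one y-axis crossing is at y = 0; it crosses the x-axis at the gridline x = 0.
(c) Fitting integer coefficients to these (and the overall shape) gives p.

3*x^4 + 2*x^3*y + 3*x*y^3 - y^3 - x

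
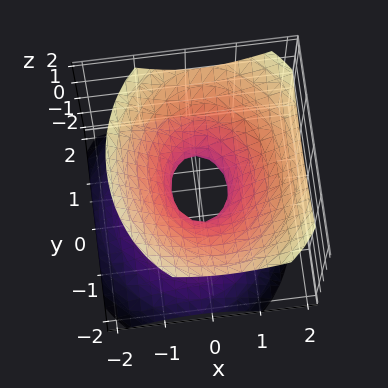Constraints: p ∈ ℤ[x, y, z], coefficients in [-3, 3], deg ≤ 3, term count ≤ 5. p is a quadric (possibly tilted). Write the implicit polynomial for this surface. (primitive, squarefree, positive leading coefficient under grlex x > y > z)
1. deg p = 2. A generic line meets the surface in up to 2 points.
2. From the axis intercepts and sections: it misses every integer gridline on the z-axis.
3. Matching integer coefficients to the picture gives p.

3*x^2 - x*z + 2*y^2 - 3*z^2 - 1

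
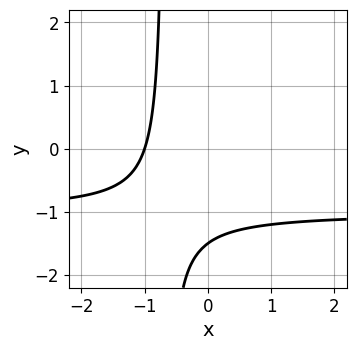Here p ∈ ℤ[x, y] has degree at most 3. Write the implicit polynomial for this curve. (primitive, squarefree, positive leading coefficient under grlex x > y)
1. The degree is 2 — the shape is more complex than any degree-1 curve.
2. Checking where it meets the axes: it crosses the x-axis at the gridline x = -1.
3. Solving for integer coefficients yields p as stated.

3*x*y + 3*x + 2*y + 3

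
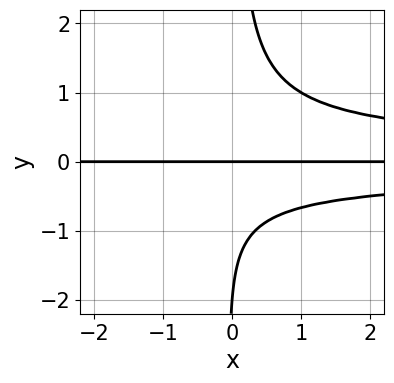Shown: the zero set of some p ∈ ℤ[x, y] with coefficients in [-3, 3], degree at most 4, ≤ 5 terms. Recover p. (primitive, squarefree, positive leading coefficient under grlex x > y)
First, deg p = 4.
Then, from the visible intercepts: among the integer gridlines, it crosses the y-axis at y ∈ {-2, 0}; every point of the x-axis in the box is on the curve.
Finally, putting this together gives p.

3*x*y^3 - y^2 - 2*y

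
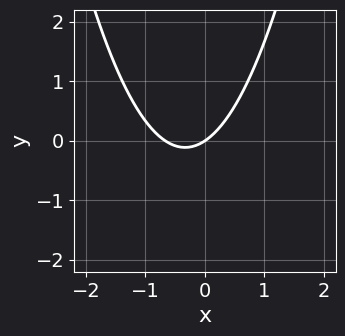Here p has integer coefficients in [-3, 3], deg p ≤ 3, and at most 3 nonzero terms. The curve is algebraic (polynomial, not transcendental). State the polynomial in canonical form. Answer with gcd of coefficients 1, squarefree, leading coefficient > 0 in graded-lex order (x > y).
3*x^2 + 2*x - 3*y

First, the degree is 2 — a generic line meets the curve in up to 2 points.
Next, from the visible intercepts: it crosses the y-axis at the gridline y = 0; one x-axis crossing is at x = 0.
Finally, together with the visible shape, these determine p as stated.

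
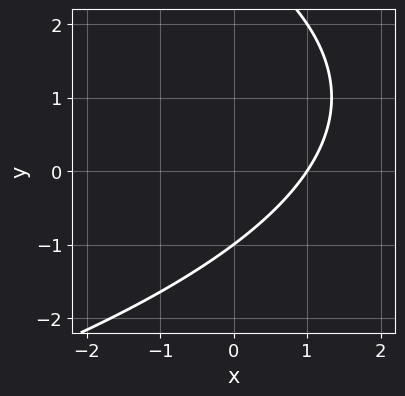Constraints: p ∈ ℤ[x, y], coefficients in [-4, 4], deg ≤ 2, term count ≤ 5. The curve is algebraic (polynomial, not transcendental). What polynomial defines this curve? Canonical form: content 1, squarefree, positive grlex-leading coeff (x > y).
y^2 + 3*x - 2*y - 3

(a) Degree: the shape is more complex than any degree-1 curve, so deg p = 2.
(b) From the axis intercepts and sections: it meets the y-axis at y = -1 (among the integer gridlines); it crosses the x-axis at the gridline x = 1.
(c) Assembling these constraints gives the stated polynomial.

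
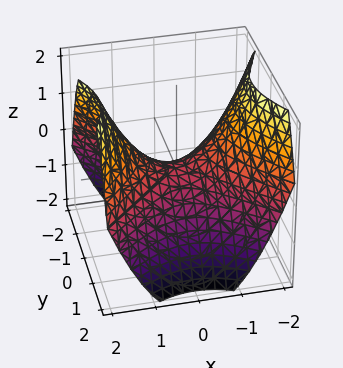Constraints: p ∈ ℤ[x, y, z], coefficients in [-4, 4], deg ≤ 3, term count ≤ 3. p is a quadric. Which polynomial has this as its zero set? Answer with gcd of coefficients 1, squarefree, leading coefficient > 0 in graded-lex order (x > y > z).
2*x^2 - 2*y^2 - 3*z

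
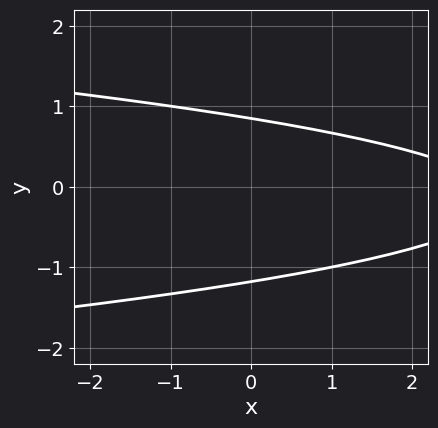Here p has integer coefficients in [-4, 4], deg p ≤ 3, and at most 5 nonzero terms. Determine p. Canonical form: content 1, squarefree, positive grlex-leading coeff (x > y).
3*y^2 + x + y - 3

(a) deg p = 2. No degree-1 curve has this shape.
(b) Against the integer gridlines: it misses every integer gridline on the x-axis.
(c) The integer polynomial consistent with all of this is the stated p.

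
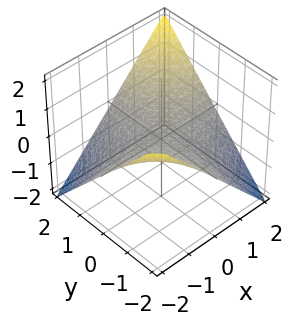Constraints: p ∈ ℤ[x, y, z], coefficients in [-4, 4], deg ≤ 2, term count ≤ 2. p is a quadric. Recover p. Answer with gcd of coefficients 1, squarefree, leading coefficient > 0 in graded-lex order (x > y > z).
x*y - 2*z

deg p = 2. A saddle surface; a quadric.
From the axis intercepts and sections: it crosses the z-axis at the gridline z = 0; the visible x-axis segment lies entirely on the surface; the visible y-axis segment lies entirely on the surface.
Together with the visible shape, these determine p as stated.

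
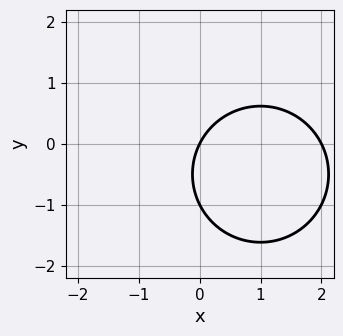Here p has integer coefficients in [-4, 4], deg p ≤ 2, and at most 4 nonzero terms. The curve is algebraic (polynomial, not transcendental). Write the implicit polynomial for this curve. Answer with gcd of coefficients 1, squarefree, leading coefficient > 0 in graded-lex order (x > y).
1. Degree: no degree-1 curve has this shape, so deg p = 2.
2. Checking where it meets the axes: the y-axis gridline crossings are at y ∈ {-1, 0}; the x-axis gridline crossings are at x ∈ {0, 2}.
3. Together with the visible shape, these determine p as stated.

x^2 + y^2 - 2*x + y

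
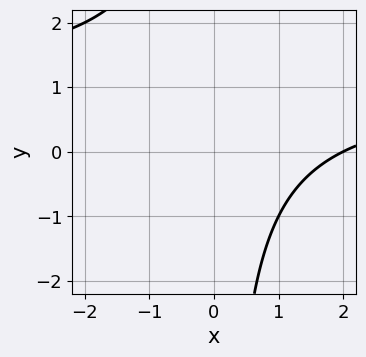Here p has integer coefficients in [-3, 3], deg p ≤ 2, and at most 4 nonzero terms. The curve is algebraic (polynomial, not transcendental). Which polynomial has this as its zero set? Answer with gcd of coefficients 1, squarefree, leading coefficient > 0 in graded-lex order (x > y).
x*y - x + 2

(a) The degree is 2 — no degree-1 curve has this shape.
(b) Against the integer gridlines: no y-intercept at any integer in the box; it crosses the x-axis at the gridline x = 2.
(c) These observations pin down the coefficients.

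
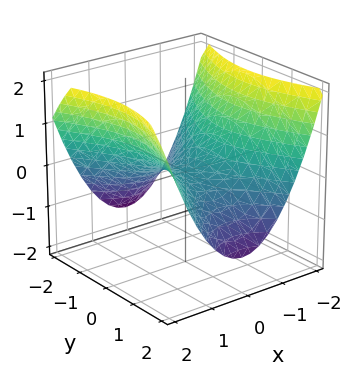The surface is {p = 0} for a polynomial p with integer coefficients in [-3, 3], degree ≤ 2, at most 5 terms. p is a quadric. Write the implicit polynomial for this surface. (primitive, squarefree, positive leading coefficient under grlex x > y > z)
1. Degree: a saddle surface; a quadric, so deg p = 2.
2. Symmetries: it's symmetric under x → −x, forcing even powers of x; the y ↦ −y reflection is a symmetry, so y appears only in even powers.
3. From the axis intercepts and sections: it crosses the y-axis at the gridline y = 0; it meets the x-axis at x = 0 (among the integer gridlines).
4. Solving for integer coefficients yields p as stated.

2*x^2 - y^2 - 3*z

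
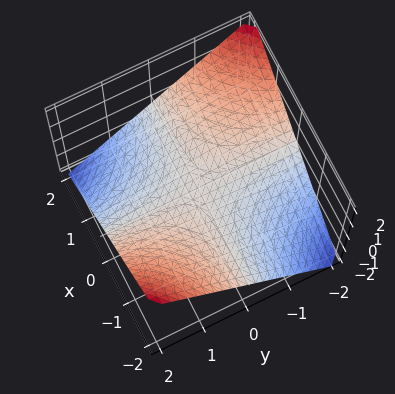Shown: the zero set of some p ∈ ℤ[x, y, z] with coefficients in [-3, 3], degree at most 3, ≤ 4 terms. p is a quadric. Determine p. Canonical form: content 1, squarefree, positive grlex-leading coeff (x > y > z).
The degree is 2 — a saddle surface; a quadric.
From the axis intercepts and sections: every point of the y-axis in the box is on the surface; it crosses the z-axis at the gridline z = 0.
Putting this together gives p. Check: (-2, 0, 0) on the x-axis lies on the surface, and p(-2, 0, 0) = 0. ✓

x*y + 2*z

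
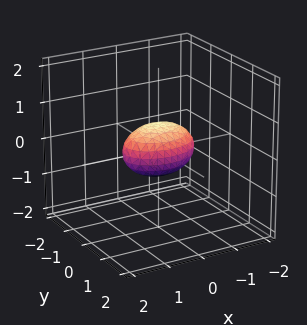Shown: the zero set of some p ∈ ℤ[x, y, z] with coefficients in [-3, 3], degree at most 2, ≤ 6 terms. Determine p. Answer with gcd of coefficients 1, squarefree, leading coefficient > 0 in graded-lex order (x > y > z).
x^2 + 2*y^2 + 2*z^2 - 1

The degree is 2 — a closed, bounded, convex surface; a quadric.
Symmetries: the x ↦ −x reflection is a symmetry, so x appears only in even powers; it's symmetric under z → −z, forcing even powers of z; mirror symmetry y ↦ −y ⇒ only even powers of y.
Checking where it meets the axes: among the integer gridlines, it crosses the x-axis at x ∈ {-1, 1}.
Fitting integer coefficients to these (and the overall shape) gives p.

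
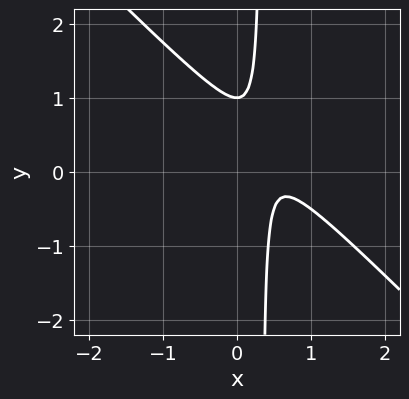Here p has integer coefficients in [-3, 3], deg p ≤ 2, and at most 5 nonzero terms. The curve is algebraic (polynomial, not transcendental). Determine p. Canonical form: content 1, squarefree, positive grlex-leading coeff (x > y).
First, deg p = 2. No degree-1 curve has this shape.
Next, reading off the gridlines: one y-axis crossing is at y = 1; it misses every integer gridline on the x-axis.
Finally, together with the visible shape, these determine p as stated.

3*x^2 + 3*x*y - 3*x - y + 1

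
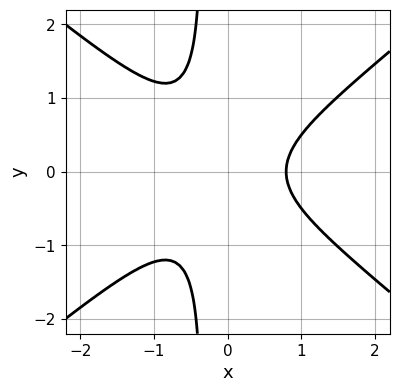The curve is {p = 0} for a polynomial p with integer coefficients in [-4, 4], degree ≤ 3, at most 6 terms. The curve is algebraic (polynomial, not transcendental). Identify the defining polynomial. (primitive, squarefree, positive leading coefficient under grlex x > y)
2*x^3 - 3*x*y^2 - y^2 - 1

1. The degree is 3 — a generic line meets the curve in up to 3 points.
2. Symmetries: it's symmetric under y → −y, forcing even powers of y.
3. From the axis intercepts and sections: no y-intercept at any integer in the box.
4. Solving for integer coefficients yields p as stated.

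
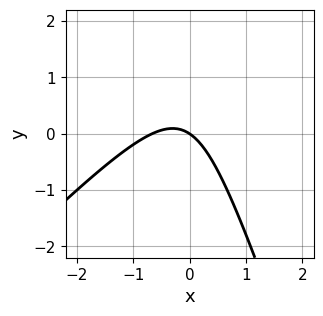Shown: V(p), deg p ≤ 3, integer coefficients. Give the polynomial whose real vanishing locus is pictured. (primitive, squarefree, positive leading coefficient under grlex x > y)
3*x^2 - 2*x*y - y^2 + 2*x + 3*y

First, the degree is 2 — the shape is more complex than any degree-1 curve.
Next, checking where it meets the axes: it crosses the y-axis at the gridline y = 0; it meets the x-axis at x = 0 (among the integer gridlines).
Finally, fitting integer coefficients to these (and the overall shape) gives p.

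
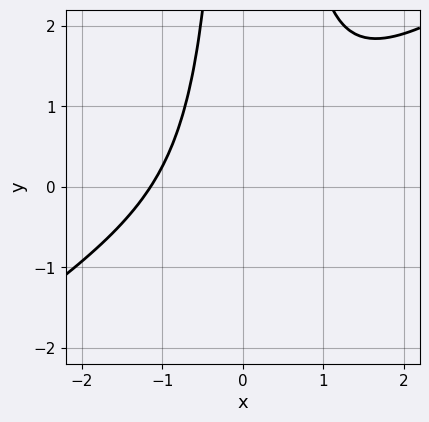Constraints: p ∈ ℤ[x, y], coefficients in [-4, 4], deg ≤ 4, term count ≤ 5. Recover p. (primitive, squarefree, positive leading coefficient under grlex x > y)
1. Degree: no degree-2 curve has this shape, so deg p = 3.
2. Reading off the gridlines: the curve avoids every integer y-axis point in the box.
3. The integer polynomial consistent with all of this is the stated p.

2*x^3 - 3*x^2*y + x*y + 3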